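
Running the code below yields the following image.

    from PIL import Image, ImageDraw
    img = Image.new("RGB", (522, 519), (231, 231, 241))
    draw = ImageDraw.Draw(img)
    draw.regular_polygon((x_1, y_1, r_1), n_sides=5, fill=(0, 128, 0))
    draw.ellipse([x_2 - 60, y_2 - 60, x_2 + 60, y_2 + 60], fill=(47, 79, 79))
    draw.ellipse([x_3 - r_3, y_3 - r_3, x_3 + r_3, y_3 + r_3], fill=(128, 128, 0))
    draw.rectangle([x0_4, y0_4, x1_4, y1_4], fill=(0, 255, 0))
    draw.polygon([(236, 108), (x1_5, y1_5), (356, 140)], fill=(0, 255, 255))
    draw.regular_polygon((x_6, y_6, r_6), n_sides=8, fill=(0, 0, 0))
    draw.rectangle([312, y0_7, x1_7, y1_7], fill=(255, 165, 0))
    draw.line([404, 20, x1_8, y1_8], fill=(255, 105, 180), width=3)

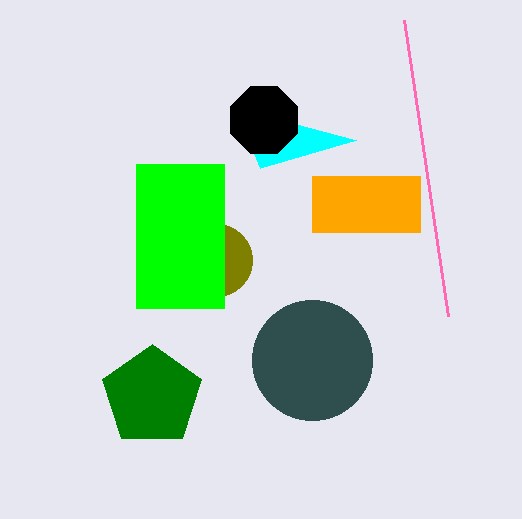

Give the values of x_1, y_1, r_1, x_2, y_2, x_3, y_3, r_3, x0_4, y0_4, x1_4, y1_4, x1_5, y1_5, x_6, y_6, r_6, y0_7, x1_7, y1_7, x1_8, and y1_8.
x_1 = 152; y_1 = 396; r_1 = 52; x_2 = 312; y_2 = 360; x_3 = 216; y_3 = 260; r_3 = 36; x0_4 = 136; y0_4 = 164; x1_4 = 224; y1_4 = 308; x1_5 = 260; y1_5 = 168; x_6 = 264; y_6 = 120; r_6 = 36; y0_7 = 176; x1_7 = 420; y1_7 = 232; x1_8 = 448; y1_8 = 316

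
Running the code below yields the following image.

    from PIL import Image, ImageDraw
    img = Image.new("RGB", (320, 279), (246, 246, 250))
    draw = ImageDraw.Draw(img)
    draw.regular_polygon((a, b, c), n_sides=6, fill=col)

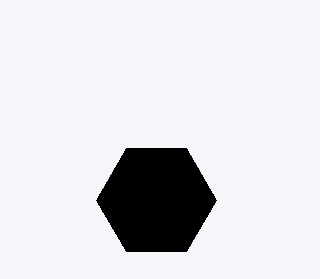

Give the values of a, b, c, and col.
a = 156
b = 200
c = 60
col = 'black'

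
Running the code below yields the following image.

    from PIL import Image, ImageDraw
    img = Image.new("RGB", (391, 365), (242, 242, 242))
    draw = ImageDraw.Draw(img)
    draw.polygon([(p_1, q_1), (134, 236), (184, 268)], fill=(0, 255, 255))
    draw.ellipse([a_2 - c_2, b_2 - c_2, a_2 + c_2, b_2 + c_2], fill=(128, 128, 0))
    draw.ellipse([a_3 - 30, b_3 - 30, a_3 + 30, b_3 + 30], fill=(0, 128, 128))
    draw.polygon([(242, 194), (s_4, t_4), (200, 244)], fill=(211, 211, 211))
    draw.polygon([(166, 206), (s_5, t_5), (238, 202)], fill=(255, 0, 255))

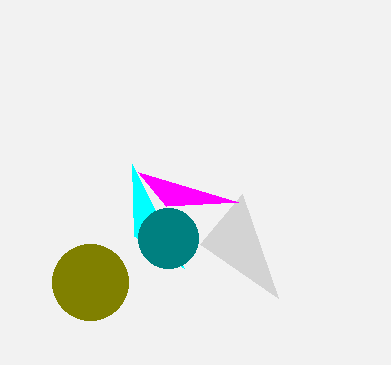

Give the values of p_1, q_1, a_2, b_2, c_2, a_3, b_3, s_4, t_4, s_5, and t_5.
p_1 = 132, q_1 = 164, a_2 = 90, b_2 = 282, c_2 = 38, a_3 = 168, b_3 = 238, s_4 = 278, t_4 = 298, s_5 = 138, t_5 = 172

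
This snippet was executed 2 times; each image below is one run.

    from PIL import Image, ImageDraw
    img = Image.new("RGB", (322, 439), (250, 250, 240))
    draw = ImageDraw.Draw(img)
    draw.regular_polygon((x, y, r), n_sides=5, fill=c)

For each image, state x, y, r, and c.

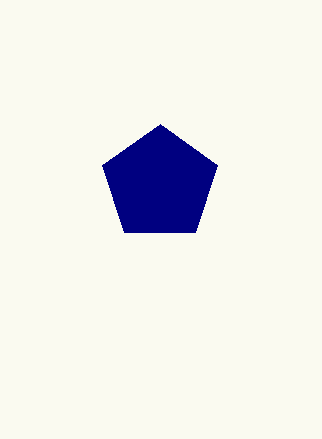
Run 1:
x = 160; y = 184; r = 60; c = 'navy'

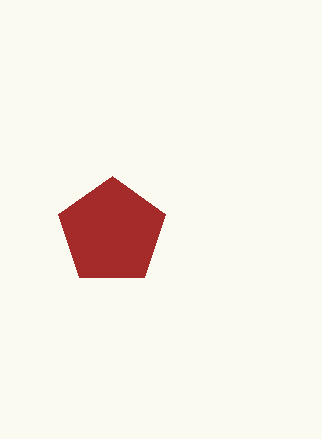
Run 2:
x = 112
y = 232
r = 56
c = 'brown'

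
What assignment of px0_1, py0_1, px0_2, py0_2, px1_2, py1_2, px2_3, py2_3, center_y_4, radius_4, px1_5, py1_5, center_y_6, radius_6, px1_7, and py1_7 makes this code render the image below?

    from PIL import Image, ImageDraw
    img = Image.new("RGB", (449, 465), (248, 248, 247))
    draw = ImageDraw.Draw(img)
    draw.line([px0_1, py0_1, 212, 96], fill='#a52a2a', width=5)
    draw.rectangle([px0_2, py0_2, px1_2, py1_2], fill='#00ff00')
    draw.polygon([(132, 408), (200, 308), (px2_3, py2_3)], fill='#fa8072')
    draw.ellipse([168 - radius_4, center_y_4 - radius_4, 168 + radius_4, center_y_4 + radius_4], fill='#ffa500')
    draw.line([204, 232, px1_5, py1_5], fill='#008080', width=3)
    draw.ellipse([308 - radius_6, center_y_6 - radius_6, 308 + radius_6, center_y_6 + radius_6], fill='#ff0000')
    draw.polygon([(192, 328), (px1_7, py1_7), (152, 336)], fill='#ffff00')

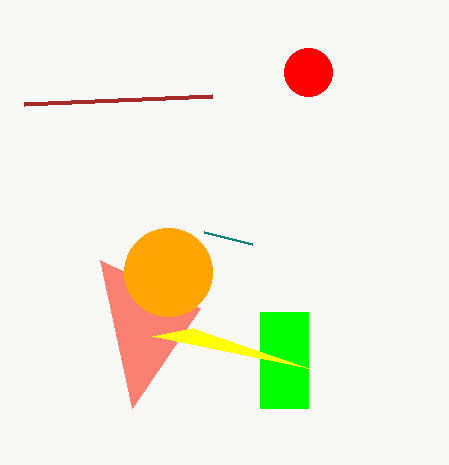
px0_1 = 24; py0_1 = 104; px0_2 = 260; py0_2 = 312; px1_2 = 308; py1_2 = 408; px2_3 = 100; py2_3 = 260; center_y_4 = 272; radius_4 = 44; px1_5 = 252; py1_5 = 244; center_y_6 = 72; radius_6 = 24; px1_7 = 308; py1_7 = 368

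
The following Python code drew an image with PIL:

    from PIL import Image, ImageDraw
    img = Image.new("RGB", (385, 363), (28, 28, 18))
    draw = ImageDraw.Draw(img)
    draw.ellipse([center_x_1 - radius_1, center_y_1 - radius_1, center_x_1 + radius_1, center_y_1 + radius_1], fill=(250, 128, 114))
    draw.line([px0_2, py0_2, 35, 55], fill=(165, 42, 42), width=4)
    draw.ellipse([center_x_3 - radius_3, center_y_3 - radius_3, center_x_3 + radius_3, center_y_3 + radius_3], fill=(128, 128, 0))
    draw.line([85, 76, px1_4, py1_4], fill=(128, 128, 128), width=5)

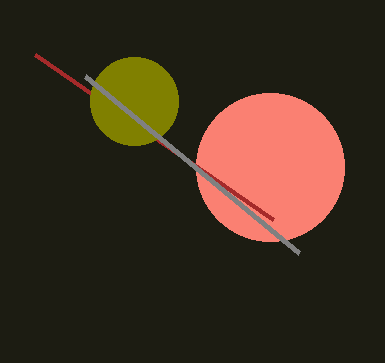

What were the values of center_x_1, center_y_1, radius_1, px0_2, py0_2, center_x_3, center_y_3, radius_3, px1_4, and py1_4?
center_x_1 = 270; center_y_1 = 167; radius_1 = 74; px0_2 = 273; py0_2 = 220; center_x_3 = 134; center_y_3 = 101; radius_3 = 44; px1_4 = 299; py1_4 = 253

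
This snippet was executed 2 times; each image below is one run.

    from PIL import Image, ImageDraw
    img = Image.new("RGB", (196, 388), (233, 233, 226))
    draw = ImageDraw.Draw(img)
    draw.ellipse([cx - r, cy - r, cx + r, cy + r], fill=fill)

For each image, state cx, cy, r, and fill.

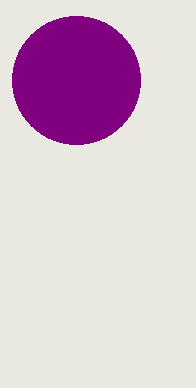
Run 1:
cx = 76
cy = 80
r = 64
fill = 'purple'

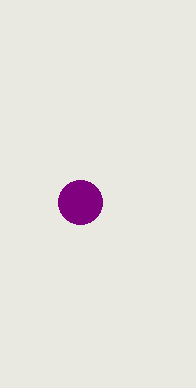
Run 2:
cx = 80; cy = 202; r = 22; fill = 'purple'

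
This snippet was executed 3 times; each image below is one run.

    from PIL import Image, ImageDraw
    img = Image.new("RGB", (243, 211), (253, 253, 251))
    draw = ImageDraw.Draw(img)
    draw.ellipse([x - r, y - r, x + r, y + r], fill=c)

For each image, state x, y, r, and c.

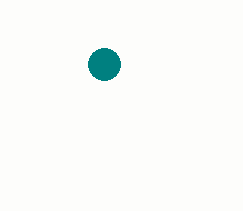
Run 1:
x = 104
y = 64
r = 16
c = 'teal'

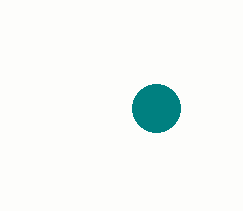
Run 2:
x = 156, y = 108, r = 24, c = 'teal'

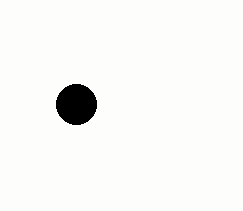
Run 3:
x = 76; y = 104; r = 20; c = 'black'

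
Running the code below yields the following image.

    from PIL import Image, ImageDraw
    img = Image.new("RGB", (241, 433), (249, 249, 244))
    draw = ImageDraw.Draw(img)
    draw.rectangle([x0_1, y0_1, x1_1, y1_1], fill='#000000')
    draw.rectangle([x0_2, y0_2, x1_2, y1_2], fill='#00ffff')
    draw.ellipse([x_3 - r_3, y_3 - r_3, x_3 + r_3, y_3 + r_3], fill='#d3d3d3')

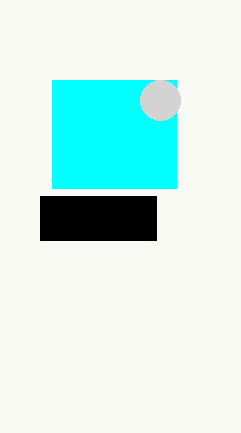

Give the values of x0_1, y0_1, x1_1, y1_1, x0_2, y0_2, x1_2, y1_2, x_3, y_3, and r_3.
x0_1 = 40
y0_1 = 196
x1_1 = 156
y1_1 = 240
x0_2 = 52
y0_2 = 80
x1_2 = 176
y1_2 = 188
x_3 = 160
y_3 = 100
r_3 = 20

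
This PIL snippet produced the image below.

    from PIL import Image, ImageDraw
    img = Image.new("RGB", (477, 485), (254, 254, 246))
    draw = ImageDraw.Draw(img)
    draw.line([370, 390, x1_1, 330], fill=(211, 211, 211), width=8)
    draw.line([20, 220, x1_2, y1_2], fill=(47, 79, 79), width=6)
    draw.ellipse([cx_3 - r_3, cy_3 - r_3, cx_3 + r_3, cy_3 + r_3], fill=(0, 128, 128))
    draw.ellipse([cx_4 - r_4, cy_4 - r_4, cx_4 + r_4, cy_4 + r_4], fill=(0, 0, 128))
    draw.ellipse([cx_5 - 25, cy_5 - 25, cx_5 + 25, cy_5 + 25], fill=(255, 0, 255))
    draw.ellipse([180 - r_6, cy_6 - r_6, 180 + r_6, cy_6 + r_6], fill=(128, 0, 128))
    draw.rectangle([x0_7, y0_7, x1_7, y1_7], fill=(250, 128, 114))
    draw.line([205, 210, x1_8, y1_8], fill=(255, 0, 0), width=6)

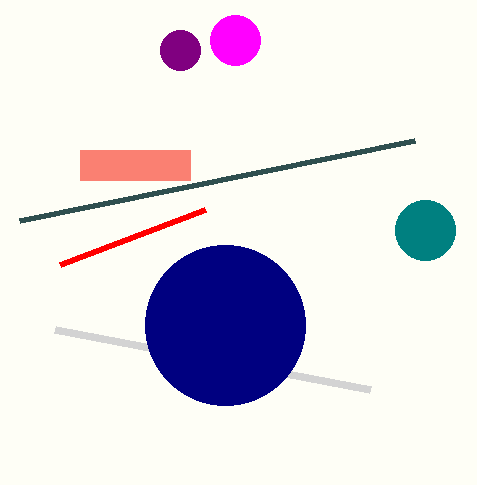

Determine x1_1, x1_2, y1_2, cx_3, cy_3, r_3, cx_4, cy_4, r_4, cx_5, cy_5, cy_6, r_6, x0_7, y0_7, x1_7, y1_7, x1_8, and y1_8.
x1_1 = 55, x1_2 = 415, y1_2 = 140, cx_3 = 425, cy_3 = 230, r_3 = 30, cx_4 = 225, cy_4 = 325, r_4 = 80, cx_5 = 235, cy_5 = 40, cy_6 = 50, r_6 = 20, x0_7 = 80, y0_7 = 150, x1_7 = 190, y1_7 = 180, x1_8 = 60, y1_8 = 265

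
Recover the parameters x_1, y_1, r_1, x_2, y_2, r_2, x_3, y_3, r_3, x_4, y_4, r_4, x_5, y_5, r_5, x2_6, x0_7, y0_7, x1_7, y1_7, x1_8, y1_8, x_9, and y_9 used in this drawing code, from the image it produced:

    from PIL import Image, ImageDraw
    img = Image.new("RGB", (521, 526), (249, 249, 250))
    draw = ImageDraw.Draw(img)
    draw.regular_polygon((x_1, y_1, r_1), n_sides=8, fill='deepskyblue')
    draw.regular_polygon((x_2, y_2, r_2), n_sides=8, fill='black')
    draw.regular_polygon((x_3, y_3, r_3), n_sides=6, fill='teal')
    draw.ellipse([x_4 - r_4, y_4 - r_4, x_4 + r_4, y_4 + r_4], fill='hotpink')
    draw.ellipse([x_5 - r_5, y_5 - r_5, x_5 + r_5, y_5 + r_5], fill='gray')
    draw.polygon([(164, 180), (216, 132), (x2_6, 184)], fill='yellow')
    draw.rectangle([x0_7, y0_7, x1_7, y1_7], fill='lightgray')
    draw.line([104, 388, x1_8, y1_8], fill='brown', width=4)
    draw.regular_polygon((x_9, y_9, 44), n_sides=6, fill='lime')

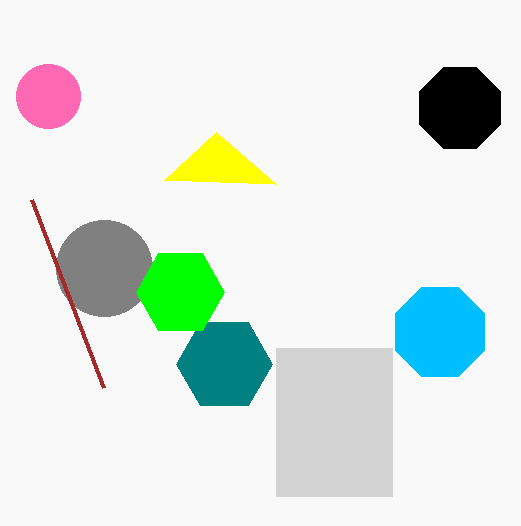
x_1 = 440, y_1 = 332, r_1 = 48, x_2 = 460, y_2 = 108, r_2 = 44, x_3 = 224, y_3 = 364, r_3 = 48, x_4 = 48, y_4 = 96, r_4 = 32, x_5 = 104, y_5 = 268, r_5 = 48, x2_6 = 276, x0_7 = 276, y0_7 = 348, x1_7 = 392, y1_7 = 496, x1_8 = 32, y1_8 = 200, x_9 = 180, y_9 = 292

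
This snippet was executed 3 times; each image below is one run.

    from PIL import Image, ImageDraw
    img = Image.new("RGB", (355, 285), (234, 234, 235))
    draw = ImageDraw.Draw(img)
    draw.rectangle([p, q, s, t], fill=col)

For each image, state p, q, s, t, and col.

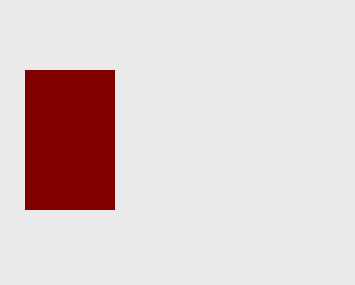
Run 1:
p = 25, q = 70, s = 114, t = 209, col = 'maroon'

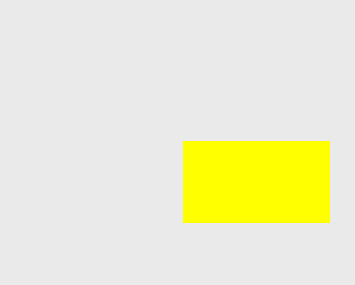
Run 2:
p = 183
q = 141
s = 329
t = 222
col = 'yellow'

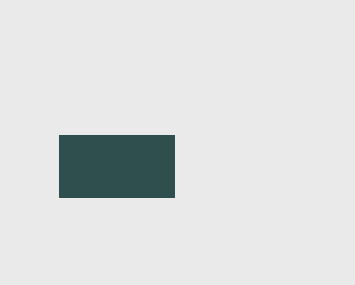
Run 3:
p = 59; q = 135; s = 174; t = 197; col = 'darkslategray'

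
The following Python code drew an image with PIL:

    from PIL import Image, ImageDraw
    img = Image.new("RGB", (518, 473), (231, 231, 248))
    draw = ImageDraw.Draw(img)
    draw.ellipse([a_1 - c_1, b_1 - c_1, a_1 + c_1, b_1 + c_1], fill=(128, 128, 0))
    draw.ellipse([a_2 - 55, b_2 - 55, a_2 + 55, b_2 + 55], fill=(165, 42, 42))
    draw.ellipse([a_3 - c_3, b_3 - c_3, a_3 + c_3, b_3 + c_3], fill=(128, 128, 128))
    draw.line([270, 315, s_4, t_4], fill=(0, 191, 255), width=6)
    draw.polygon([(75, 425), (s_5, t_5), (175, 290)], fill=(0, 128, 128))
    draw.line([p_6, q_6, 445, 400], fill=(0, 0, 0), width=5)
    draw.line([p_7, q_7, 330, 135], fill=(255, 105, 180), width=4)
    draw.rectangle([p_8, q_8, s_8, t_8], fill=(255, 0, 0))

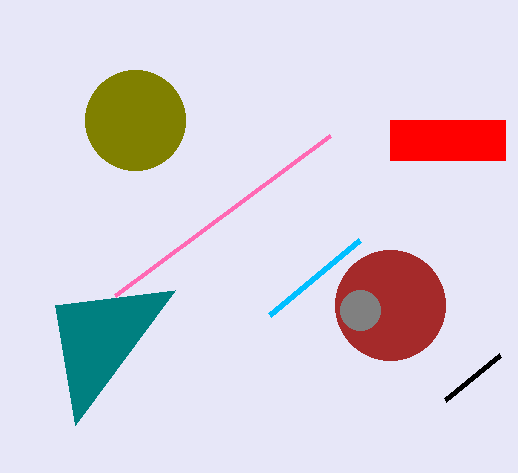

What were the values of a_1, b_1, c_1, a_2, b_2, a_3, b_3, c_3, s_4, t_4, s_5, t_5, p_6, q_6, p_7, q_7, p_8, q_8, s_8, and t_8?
a_1 = 135; b_1 = 120; c_1 = 50; a_2 = 390; b_2 = 305; a_3 = 360; b_3 = 310; c_3 = 20; s_4 = 360; t_4 = 240; s_5 = 55; t_5 = 305; p_6 = 500; q_6 = 355; p_7 = 115; q_7 = 295; p_8 = 390; q_8 = 120; s_8 = 505; t_8 = 160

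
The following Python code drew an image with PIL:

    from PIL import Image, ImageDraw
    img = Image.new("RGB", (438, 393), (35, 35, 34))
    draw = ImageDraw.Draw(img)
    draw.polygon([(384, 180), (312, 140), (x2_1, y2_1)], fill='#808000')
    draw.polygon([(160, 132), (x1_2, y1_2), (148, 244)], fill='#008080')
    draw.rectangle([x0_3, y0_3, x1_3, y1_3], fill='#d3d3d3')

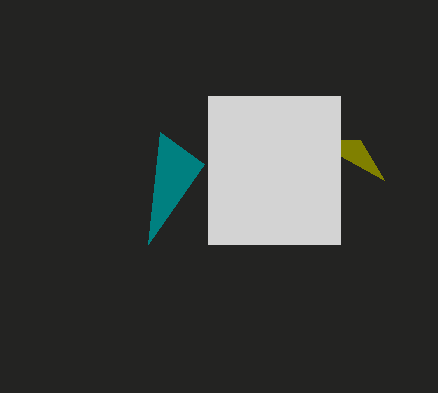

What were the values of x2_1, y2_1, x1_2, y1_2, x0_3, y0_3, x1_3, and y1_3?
x2_1 = 360
y2_1 = 140
x1_2 = 204
y1_2 = 164
x0_3 = 208
y0_3 = 96
x1_3 = 340
y1_3 = 244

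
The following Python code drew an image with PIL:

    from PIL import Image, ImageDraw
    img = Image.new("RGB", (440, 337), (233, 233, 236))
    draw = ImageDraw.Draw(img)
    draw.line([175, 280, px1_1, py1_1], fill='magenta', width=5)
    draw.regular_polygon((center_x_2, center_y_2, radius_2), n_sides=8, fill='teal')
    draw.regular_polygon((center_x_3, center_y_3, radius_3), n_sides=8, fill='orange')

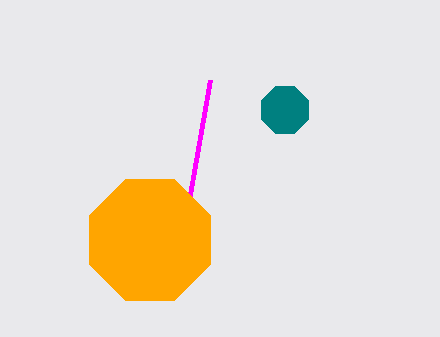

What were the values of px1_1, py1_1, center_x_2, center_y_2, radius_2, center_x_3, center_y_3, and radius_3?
px1_1 = 210
py1_1 = 80
center_x_2 = 285
center_y_2 = 110
radius_2 = 25
center_x_3 = 150
center_y_3 = 240
radius_3 = 65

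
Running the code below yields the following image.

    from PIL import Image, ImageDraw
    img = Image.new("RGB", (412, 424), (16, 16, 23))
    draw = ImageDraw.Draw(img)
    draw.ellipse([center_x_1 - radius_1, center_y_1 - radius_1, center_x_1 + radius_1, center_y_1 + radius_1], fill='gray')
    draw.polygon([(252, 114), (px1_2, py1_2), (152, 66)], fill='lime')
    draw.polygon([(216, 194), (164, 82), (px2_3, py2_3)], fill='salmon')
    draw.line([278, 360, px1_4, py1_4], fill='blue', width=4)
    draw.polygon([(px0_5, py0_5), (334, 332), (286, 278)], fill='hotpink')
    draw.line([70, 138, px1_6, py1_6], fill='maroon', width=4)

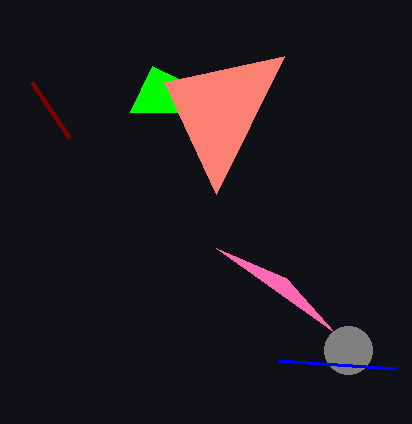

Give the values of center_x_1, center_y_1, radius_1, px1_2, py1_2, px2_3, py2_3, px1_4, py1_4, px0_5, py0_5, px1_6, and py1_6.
center_x_1 = 348; center_y_1 = 350; radius_1 = 24; px1_2 = 130; py1_2 = 112; px2_3 = 284; py2_3 = 56; px1_4 = 396; py1_4 = 368; px0_5 = 216; py0_5 = 248; px1_6 = 32; py1_6 = 82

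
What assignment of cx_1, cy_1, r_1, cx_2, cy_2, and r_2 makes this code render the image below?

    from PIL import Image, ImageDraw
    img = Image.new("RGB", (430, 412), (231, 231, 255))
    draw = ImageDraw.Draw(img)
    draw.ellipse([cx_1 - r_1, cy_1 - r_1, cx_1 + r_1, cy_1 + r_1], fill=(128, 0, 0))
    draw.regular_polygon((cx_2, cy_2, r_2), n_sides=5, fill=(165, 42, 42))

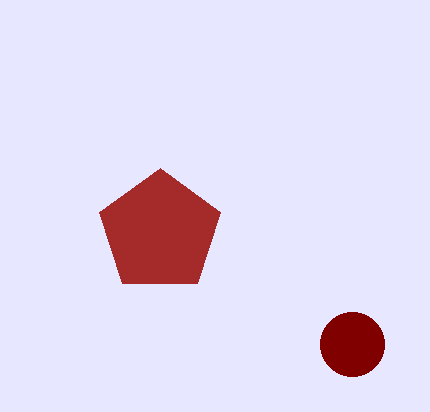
cx_1 = 352; cy_1 = 344; r_1 = 32; cx_2 = 160; cy_2 = 232; r_2 = 64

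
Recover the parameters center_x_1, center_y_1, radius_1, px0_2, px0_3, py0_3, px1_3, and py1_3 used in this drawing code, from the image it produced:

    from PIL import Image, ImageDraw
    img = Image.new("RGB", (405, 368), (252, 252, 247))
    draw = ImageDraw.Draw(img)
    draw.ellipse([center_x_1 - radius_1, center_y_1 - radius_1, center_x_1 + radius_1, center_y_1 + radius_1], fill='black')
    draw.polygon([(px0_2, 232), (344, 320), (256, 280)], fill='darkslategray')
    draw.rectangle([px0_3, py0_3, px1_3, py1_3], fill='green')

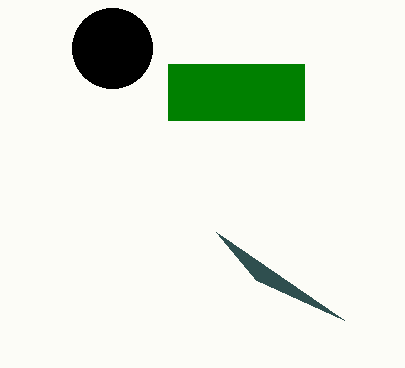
center_x_1 = 112, center_y_1 = 48, radius_1 = 40, px0_2 = 216, px0_3 = 168, py0_3 = 64, px1_3 = 304, py1_3 = 120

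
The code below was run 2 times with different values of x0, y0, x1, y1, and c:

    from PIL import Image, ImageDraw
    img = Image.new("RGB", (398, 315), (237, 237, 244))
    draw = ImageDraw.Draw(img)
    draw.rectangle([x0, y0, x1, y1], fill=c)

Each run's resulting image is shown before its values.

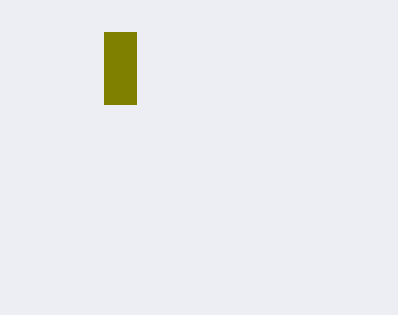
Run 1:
x0 = 104, y0 = 32, x1 = 136, y1 = 104, c = 'olive'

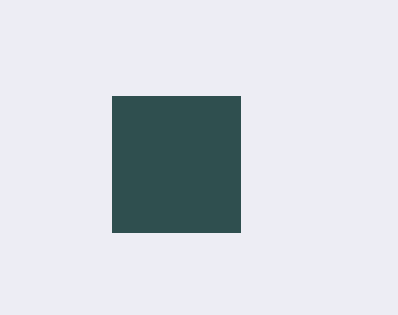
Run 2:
x0 = 112; y0 = 96; x1 = 240; y1 = 232; c = 'darkslategray'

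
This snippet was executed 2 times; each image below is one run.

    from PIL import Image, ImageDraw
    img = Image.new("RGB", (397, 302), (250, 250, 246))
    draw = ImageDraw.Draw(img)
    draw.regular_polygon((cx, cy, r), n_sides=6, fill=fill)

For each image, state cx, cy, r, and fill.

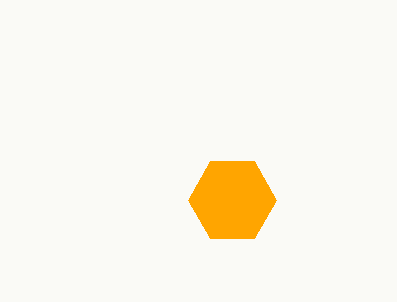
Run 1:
cx = 232; cy = 200; r = 44; fill = 'orange'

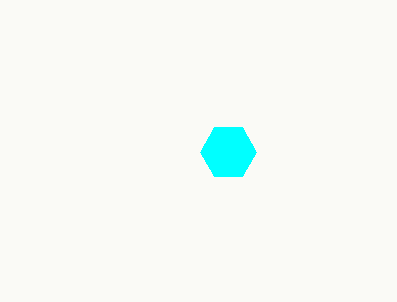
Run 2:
cx = 228, cy = 152, r = 28, fill = 'cyan'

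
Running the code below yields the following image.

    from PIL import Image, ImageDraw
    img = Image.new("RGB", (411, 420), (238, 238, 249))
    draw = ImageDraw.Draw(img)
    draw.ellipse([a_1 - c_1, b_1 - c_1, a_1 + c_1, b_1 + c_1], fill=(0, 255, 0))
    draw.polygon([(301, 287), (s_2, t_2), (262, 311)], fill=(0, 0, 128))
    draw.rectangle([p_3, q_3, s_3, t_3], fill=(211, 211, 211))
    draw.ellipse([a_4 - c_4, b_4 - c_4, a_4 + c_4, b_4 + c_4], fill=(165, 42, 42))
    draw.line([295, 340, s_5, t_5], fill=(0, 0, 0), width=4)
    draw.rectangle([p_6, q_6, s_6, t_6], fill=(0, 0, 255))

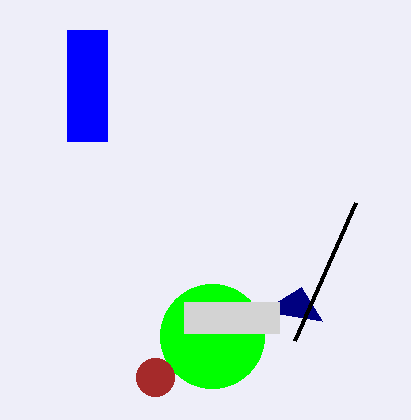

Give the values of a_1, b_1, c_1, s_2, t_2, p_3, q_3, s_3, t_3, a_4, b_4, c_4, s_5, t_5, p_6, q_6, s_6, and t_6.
a_1 = 212; b_1 = 336; c_1 = 52; s_2 = 322; t_2 = 321; p_3 = 184; q_3 = 302; s_3 = 279; t_3 = 333; a_4 = 155; b_4 = 377; c_4 = 19; s_5 = 356; t_5 = 202; p_6 = 67; q_6 = 30; s_6 = 107; t_6 = 141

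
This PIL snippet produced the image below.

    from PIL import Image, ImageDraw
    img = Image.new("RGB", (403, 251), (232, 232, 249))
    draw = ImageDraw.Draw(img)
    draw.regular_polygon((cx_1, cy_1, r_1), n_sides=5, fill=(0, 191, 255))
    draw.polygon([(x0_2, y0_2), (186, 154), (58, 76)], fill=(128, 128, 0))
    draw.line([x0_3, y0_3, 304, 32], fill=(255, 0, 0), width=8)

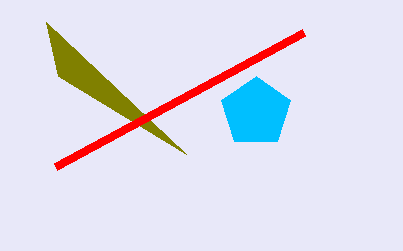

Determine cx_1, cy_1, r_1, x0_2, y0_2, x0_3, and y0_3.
cx_1 = 256
cy_1 = 112
r_1 = 36
x0_2 = 46
y0_2 = 22
x0_3 = 56
y0_3 = 166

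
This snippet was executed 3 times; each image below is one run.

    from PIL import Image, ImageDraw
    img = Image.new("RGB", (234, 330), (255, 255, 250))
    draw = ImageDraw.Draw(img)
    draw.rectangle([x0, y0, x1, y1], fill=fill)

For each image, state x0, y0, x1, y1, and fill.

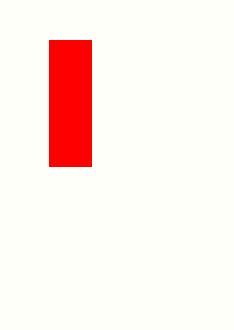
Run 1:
x0 = 49; y0 = 40; x1 = 91; y1 = 166; fill = 'red'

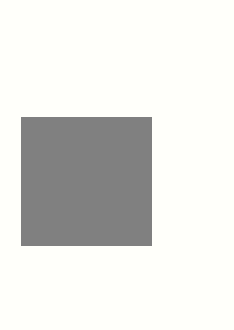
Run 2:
x0 = 21, y0 = 117, x1 = 151, y1 = 245, fill = 'gray'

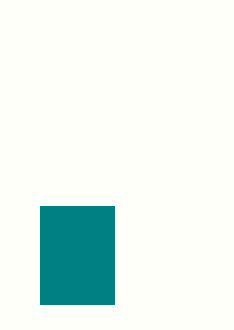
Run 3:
x0 = 40; y0 = 206; x1 = 114; y1 = 304; fill = 'teal'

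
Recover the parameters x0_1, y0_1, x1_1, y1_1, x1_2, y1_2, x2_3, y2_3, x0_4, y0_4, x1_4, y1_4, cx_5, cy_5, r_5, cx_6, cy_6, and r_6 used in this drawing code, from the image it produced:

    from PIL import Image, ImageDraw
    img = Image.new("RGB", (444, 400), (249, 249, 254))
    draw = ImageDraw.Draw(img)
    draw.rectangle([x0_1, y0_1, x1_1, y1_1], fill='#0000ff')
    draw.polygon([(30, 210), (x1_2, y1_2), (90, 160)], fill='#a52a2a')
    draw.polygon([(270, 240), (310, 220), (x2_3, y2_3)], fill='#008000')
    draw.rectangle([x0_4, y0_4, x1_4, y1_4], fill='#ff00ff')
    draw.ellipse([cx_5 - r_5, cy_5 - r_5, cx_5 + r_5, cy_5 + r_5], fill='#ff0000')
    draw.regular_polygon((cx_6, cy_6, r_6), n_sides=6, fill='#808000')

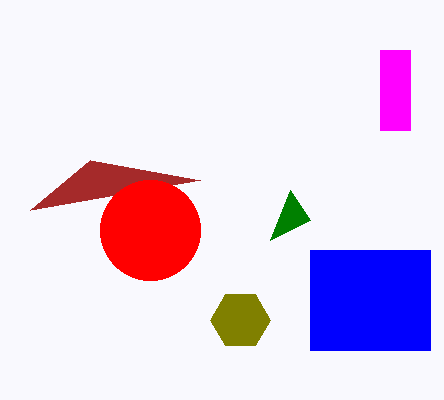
x0_1 = 310; y0_1 = 250; x1_1 = 430; y1_1 = 350; x1_2 = 200; y1_2 = 180; x2_3 = 290; y2_3 = 190; x0_4 = 380; y0_4 = 50; x1_4 = 410; y1_4 = 130; cx_5 = 150; cy_5 = 230; r_5 = 50; cx_6 = 240; cy_6 = 320; r_6 = 30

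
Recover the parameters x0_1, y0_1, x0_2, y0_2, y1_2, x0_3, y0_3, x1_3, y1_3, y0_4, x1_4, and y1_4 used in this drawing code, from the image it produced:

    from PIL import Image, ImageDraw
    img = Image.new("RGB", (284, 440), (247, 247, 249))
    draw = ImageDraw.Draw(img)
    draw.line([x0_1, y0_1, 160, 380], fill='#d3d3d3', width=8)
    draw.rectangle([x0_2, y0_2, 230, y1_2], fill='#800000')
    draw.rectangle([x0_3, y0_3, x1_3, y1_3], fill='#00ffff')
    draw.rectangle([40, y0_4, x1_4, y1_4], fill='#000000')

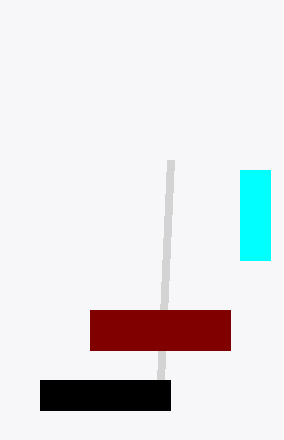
x0_1 = 170; y0_1 = 160; x0_2 = 90; y0_2 = 310; y1_2 = 350; x0_3 = 240; y0_3 = 170; x1_3 = 270; y1_3 = 260; y0_4 = 380; x1_4 = 170; y1_4 = 410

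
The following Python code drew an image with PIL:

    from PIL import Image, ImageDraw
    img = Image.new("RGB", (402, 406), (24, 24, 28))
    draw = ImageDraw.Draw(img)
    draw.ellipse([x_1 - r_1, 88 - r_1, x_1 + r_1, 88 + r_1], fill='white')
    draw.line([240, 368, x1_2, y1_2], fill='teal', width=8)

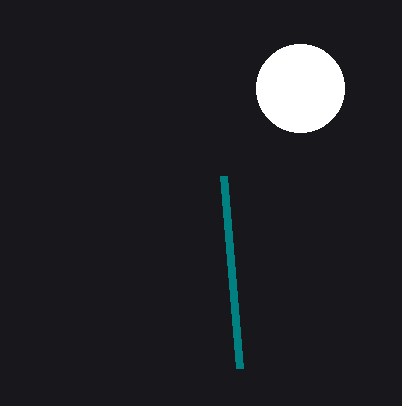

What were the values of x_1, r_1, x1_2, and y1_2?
x_1 = 300; r_1 = 44; x1_2 = 224; y1_2 = 176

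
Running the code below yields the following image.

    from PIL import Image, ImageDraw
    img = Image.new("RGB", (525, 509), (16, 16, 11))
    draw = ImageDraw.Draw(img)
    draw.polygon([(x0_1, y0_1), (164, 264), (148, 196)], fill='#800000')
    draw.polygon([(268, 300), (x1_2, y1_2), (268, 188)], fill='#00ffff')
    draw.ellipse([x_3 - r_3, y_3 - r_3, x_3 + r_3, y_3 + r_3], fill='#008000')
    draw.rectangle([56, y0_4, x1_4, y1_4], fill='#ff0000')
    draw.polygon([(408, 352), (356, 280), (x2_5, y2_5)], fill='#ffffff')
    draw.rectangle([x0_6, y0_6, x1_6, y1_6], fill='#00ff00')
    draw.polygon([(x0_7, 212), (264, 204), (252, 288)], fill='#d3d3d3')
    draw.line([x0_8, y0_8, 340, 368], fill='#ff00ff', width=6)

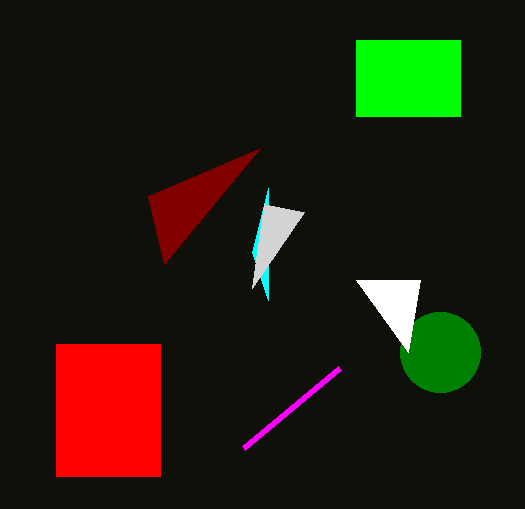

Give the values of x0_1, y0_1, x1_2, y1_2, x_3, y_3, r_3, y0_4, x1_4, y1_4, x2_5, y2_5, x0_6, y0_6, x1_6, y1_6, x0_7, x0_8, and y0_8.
x0_1 = 260; y0_1 = 148; x1_2 = 252; y1_2 = 252; x_3 = 440; y_3 = 352; r_3 = 40; y0_4 = 344; x1_4 = 160; y1_4 = 476; x2_5 = 420; y2_5 = 280; x0_6 = 356; y0_6 = 40; x1_6 = 460; y1_6 = 116; x0_7 = 304; x0_8 = 244; y0_8 = 448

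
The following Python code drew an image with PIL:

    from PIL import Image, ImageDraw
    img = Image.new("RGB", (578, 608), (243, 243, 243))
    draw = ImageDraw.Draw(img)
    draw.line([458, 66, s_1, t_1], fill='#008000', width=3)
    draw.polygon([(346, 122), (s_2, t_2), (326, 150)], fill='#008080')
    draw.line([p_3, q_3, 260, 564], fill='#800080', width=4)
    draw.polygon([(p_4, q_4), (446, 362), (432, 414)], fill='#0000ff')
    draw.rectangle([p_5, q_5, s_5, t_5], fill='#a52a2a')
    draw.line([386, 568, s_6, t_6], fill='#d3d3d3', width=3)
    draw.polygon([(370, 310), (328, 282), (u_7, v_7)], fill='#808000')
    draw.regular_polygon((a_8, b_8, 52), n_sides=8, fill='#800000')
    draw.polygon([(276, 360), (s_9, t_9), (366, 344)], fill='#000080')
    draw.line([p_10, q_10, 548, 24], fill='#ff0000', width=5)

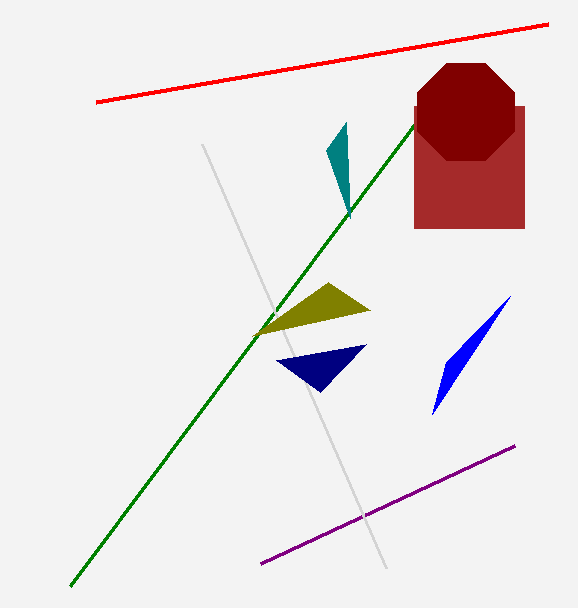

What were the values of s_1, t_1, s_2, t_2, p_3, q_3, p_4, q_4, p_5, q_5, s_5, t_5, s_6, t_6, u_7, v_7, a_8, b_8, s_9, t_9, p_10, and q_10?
s_1 = 70; t_1 = 586; s_2 = 350; t_2 = 218; p_3 = 514; q_3 = 446; p_4 = 510; q_4 = 296; p_5 = 414; q_5 = 106; s_5 = 524; t_5 = 228; s_6 = 202; t_6 = 144; u_7 = 252; v_7 = 336; a_8 = 466; b_8 = 112; s_9 = 320; t_9 = 392; p_10 = 96; q_10 = 102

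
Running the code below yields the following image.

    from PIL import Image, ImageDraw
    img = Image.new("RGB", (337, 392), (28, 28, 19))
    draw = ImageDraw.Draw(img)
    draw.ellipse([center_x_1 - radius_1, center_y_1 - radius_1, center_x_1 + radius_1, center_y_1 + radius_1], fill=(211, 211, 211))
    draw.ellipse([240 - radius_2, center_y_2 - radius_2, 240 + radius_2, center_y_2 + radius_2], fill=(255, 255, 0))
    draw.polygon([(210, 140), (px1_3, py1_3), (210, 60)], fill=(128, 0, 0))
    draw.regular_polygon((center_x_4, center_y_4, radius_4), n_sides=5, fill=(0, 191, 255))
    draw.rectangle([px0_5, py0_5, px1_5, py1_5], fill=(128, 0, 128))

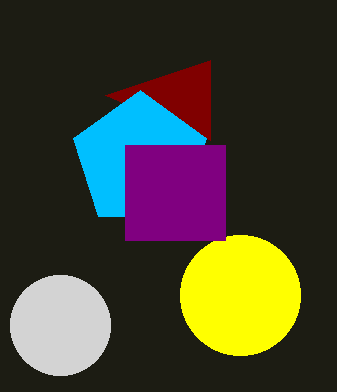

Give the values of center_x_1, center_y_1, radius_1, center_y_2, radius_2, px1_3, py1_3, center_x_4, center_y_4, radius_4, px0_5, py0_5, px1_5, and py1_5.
center_x_1 = 60, center_y_1 = 325, radius_1 = 50, center_y_2 = 295, radius_2 = 60, px1_3 = 105, py1_3 = 95, center_x_4 = 140, center_y_4 = 160, radius_4 = 70, px0_5 = 125, py0_5 = 145, px1_5 = 225, py1_5 = 240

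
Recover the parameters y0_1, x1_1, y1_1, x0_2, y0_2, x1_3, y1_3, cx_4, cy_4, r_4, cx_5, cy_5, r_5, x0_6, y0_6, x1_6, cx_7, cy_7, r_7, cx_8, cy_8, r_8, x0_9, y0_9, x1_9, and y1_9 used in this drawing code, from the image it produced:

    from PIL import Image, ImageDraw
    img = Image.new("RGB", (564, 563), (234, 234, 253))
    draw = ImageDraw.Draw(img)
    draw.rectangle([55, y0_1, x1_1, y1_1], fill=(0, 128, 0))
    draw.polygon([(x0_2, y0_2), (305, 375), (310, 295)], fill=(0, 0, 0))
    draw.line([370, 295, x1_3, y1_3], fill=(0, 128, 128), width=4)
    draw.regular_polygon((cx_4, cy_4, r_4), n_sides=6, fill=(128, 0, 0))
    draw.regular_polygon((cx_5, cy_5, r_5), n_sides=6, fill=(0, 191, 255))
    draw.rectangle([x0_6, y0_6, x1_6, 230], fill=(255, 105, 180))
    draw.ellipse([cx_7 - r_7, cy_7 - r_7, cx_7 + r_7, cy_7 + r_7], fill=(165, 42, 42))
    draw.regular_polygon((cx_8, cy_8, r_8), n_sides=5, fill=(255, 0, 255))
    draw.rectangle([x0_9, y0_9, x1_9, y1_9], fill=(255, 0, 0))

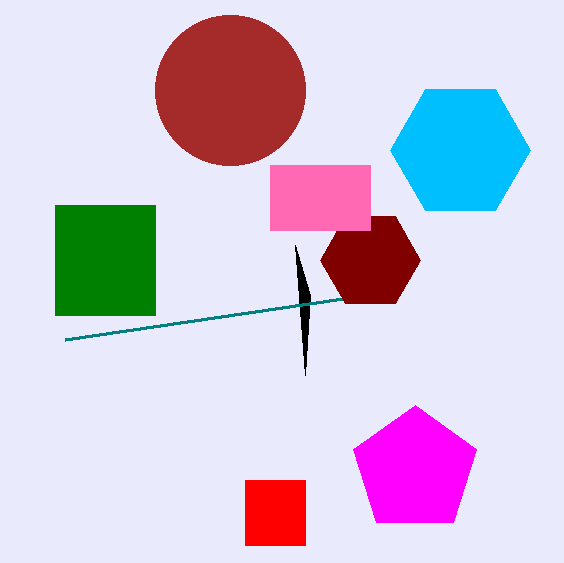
y0_1 = 205, x1_1 = 155, y1_1 = 315, x0_2 = 295, y0_2 = 245, x1_3 = 65, y1_3 = 340, cx_4 = 370, cy_4 = 260, r_4 = 50, cx_5 = 460, cy_5 = 150, r_5 = 70, x0_6 = 270, y0_6 = 165, x1_6 = 370, cx_7 = 230, cy_7 = 90, r_7 = 75, cx_8 = 415, cy_8 = 470, r_8 = 65, x0_9 = 245, y0_9 = 480, x1_9 = 305, y1_9 = 545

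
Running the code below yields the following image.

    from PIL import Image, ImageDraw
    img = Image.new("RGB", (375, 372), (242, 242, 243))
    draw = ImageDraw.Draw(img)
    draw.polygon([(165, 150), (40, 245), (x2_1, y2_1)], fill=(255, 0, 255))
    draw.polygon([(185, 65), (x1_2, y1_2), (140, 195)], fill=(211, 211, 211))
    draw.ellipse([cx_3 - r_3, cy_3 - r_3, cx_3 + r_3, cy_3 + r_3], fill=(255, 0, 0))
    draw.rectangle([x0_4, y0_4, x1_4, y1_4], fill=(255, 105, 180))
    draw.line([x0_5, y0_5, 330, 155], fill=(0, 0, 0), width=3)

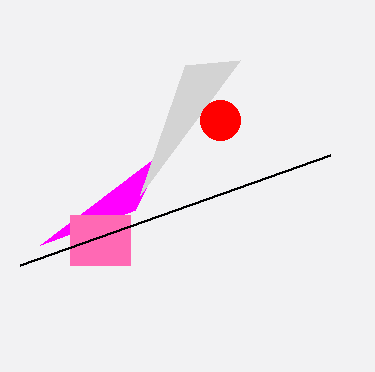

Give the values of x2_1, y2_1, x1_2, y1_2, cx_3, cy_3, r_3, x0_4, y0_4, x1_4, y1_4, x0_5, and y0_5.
x2_1 = 135, y2_1 = 210, x1_2 = 240, y1_2 = 60, cx_3 = 220, cy_3 = 120, r_3 = 20, x0_4 = 70, y0_4 = 215, x1_4 = 130, y1_4 = 265, x0_5 = 20, y0_5 = 265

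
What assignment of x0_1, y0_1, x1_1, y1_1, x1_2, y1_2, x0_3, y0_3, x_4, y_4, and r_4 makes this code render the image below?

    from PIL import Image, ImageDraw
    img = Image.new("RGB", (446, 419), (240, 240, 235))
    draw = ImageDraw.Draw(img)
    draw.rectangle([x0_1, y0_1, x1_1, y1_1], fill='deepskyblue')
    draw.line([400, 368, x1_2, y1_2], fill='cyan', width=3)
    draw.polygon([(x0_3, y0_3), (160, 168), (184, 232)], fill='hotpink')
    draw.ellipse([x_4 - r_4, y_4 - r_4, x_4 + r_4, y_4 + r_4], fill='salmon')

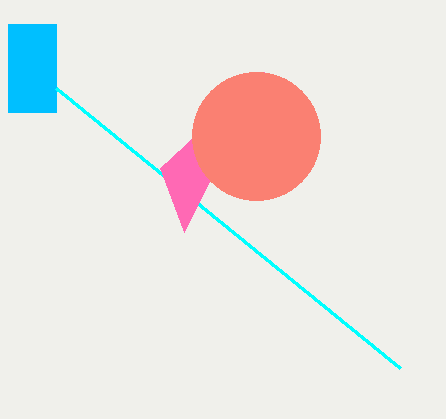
x0_1 = 8
y0_1 = 24
x1_1 = 56
y1_1 = 112
x1_2 = 56
y1_2 = 88
x0_3 = 264
y0_3 = 72
x_4 = 256
y_4 = 136
r_4 = 64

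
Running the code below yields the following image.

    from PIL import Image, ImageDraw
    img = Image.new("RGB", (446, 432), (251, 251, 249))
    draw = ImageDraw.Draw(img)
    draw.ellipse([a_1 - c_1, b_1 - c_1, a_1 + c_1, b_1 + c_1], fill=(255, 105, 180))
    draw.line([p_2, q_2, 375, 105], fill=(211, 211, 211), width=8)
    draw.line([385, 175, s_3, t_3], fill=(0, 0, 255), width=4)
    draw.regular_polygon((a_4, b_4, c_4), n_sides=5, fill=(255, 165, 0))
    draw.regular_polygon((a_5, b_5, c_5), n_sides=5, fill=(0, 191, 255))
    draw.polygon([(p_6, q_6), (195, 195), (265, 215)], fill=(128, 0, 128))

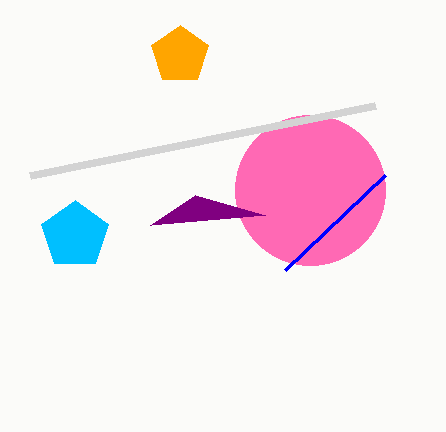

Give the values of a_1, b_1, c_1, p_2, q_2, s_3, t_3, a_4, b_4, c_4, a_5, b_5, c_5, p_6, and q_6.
a_1 = 310
b_1 = 190
c_1 = 75
p_2 = 30
q_2 = 175
s_3 = 285
t_3 = 270
a_4 = 180
b_4 = 55
c_4 = 30
a_5 = 75
b_5 = 235
c_5 = 35
p_6 = 150
q_6 = 225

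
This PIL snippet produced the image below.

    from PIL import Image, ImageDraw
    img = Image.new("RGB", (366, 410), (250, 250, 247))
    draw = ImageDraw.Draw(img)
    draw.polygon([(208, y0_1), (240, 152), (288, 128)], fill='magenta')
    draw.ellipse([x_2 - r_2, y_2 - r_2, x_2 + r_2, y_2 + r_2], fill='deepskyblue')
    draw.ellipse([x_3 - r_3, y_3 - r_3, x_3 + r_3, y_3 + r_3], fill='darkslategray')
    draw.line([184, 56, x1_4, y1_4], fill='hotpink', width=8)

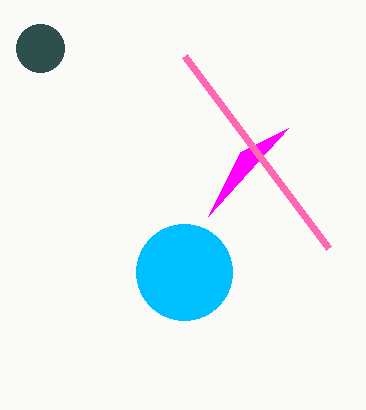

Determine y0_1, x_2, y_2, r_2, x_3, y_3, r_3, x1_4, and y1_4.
y0_1 = 216
x_2 = 184
y_2 = 272
r_2 = 48
x_3 = 40
y_3 = 48
r_3 = 24
x1_4 = 328
y1_4 = 248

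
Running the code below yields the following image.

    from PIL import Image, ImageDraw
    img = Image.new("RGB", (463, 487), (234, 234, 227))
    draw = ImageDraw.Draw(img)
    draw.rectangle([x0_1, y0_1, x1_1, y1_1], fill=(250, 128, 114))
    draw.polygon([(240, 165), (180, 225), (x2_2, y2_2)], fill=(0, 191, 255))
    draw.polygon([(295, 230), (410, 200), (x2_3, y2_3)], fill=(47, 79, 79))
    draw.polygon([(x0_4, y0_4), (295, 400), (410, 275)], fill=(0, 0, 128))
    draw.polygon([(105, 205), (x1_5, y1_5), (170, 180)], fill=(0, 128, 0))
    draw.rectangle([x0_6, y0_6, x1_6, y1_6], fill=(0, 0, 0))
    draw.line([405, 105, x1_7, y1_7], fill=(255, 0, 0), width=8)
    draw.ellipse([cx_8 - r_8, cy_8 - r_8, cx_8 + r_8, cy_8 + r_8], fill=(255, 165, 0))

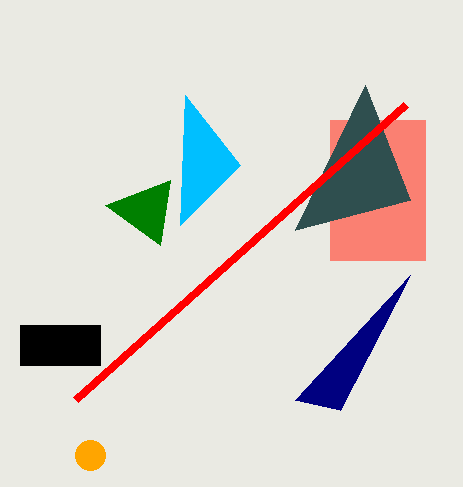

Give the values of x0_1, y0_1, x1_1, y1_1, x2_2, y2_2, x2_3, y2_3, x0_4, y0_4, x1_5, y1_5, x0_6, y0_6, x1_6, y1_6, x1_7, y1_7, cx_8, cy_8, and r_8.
x0_1 = 330; y0_1 = 120; x1_1 = 425; y1_1 = 260; x2_2 = 185; y2_2 = 95; x2_3 = 365; y2_3 = 85; x0_4 = 340; y0_4 = 410; x1_5 = 160; y1_5 = 245; x0_6 = 20; y0_6 = 325; x1_6 = 100; y1_6 = 365; x1_7 = 75; y1_7 = 400; cx_8 = 90; cy_8 = 455; r_8 = 15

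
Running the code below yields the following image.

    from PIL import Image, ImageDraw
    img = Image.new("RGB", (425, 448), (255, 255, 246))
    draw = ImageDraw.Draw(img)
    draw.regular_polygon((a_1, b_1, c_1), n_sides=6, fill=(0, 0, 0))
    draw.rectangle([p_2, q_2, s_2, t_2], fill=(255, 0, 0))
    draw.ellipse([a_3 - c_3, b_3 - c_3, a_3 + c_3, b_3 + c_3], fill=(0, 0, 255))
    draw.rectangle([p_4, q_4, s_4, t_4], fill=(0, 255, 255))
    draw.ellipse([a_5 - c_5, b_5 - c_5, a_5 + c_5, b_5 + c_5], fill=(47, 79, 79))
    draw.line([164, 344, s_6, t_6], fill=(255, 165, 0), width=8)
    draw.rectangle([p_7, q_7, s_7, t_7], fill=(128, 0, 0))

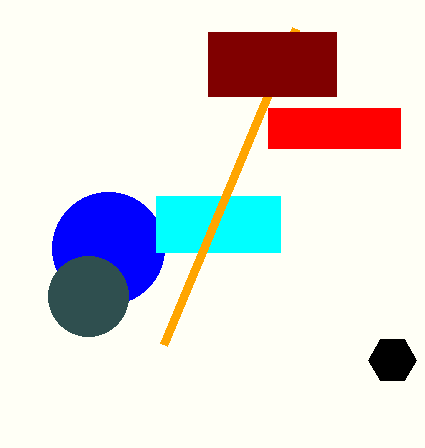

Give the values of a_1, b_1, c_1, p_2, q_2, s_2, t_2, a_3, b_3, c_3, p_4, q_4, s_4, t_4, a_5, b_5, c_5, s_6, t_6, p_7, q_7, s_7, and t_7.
a_1 = 392, b_1 = 360, c_1 = 24, p_2 = 268, q_2 = 108, s_2 = 400, t_2 = 148, a_3 = 108, b_3 = 248, c_3 = 56, p_4 = 156, q_4 = 196, s_4 = 280, t_4 = 252, a_5 = 88, b_5 = 296, c_5 = 40, s_6 = 296, t_6 = 28, p_7 = 208, q_7 = 32, s_7 = 336, t_7 = 96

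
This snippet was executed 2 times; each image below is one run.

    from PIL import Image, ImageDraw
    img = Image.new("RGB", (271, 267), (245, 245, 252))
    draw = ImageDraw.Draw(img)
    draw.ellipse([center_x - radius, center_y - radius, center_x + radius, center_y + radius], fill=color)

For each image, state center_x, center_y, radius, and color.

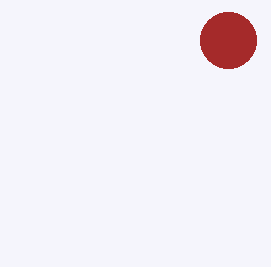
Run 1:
center_x = 228, center_y = 40, radius = 28, color = 'brown'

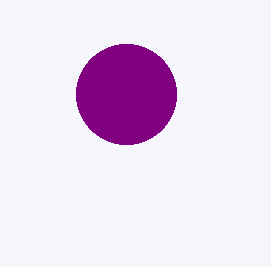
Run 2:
center_x = 126; center_y = 94; radius = 50; color = 'purple'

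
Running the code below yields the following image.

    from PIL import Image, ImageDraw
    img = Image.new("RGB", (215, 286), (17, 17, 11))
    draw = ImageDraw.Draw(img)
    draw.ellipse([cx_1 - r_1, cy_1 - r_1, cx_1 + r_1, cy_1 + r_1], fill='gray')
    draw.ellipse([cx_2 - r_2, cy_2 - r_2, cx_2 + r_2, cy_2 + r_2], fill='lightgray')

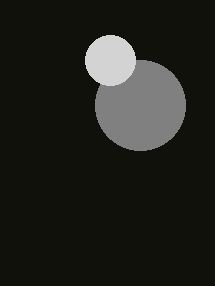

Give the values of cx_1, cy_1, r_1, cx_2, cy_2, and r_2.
cx_1 = 140; cy_1 = 105; r_1 = 45; cx_2 = 110; cy_2 = 60; r_2 = 25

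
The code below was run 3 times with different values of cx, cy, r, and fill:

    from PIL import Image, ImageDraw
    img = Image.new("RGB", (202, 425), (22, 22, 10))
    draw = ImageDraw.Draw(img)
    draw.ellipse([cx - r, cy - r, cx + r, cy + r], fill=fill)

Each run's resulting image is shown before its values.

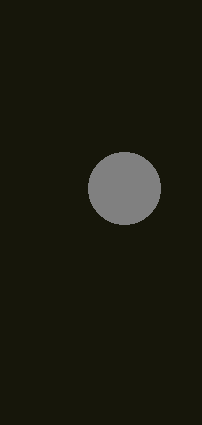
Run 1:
cx = 124, cy = 188, r = 36, fill = 'gray'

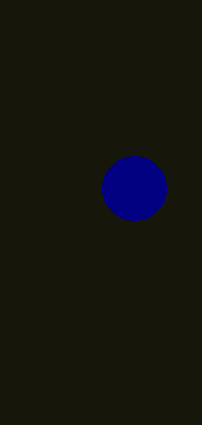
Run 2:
cx = 134, cy = 188, r = 32, fill = 'navy'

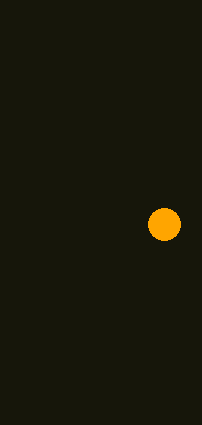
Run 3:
cx = 164; cy = 224; r = 16; fill = 'orange'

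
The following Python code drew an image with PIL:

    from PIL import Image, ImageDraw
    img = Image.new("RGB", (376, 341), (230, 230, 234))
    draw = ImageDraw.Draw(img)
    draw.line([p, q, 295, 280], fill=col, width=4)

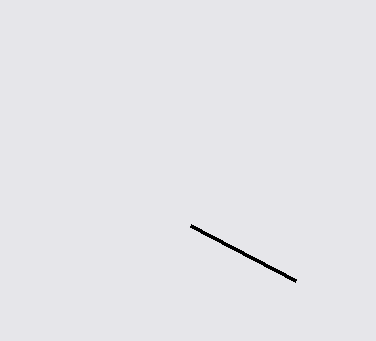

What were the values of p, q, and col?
p = 190, q = 225, col = 'black'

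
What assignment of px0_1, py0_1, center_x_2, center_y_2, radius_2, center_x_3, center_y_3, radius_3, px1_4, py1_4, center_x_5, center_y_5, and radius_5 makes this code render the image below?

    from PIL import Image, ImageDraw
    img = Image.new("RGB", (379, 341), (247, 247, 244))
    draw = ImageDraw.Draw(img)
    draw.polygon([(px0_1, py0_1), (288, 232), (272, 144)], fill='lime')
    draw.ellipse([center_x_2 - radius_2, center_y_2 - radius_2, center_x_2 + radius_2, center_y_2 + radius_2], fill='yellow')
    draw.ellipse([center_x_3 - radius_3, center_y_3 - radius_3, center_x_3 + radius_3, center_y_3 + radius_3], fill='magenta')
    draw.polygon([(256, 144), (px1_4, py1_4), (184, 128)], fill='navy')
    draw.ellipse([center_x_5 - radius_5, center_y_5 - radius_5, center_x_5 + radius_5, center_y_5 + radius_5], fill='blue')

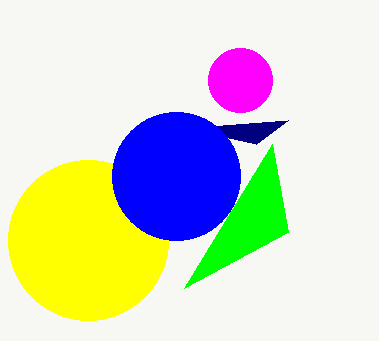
px0_1 = 184, py0_1 = 288, center_x_2 = 88, center_y_2 = 240, radius_2 = 80, center_x_3 = 240, center_y_3 = 80, radius_3 = 32, px1_4 = 288, py1_4 = 120, center_x_5 = 176, center_y_5 = 176, radius_5 = 64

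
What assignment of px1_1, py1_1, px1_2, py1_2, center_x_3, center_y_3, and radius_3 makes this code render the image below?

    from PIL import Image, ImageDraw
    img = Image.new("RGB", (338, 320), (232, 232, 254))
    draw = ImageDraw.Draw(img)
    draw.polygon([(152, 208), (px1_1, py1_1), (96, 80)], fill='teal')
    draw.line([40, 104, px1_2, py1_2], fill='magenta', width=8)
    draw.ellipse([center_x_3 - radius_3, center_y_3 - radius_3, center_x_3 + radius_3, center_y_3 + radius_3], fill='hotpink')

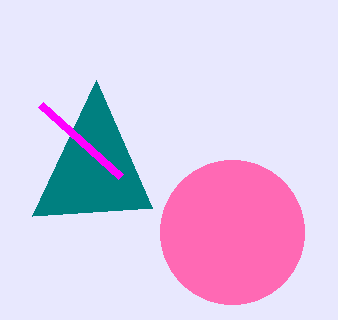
px1_1 = 32
py1_1 = 216
px1_2 = 120
py1_2 = 176
center_x_3 = 232
center_y_3 = 232
radius_3 = 72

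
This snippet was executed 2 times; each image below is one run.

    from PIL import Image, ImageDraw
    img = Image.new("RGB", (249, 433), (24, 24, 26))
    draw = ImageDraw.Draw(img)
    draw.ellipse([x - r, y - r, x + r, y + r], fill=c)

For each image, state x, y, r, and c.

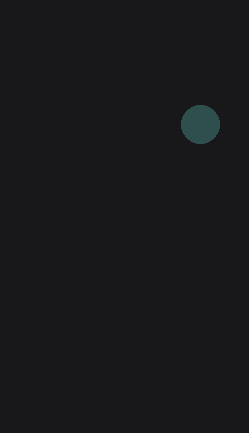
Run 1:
x = 200, y = 124, r = 19, c = 'darkslategray'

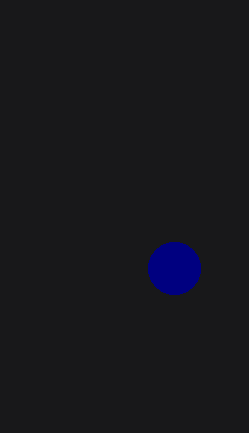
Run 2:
x = 174; y = 268; r = 26; c = 'navy'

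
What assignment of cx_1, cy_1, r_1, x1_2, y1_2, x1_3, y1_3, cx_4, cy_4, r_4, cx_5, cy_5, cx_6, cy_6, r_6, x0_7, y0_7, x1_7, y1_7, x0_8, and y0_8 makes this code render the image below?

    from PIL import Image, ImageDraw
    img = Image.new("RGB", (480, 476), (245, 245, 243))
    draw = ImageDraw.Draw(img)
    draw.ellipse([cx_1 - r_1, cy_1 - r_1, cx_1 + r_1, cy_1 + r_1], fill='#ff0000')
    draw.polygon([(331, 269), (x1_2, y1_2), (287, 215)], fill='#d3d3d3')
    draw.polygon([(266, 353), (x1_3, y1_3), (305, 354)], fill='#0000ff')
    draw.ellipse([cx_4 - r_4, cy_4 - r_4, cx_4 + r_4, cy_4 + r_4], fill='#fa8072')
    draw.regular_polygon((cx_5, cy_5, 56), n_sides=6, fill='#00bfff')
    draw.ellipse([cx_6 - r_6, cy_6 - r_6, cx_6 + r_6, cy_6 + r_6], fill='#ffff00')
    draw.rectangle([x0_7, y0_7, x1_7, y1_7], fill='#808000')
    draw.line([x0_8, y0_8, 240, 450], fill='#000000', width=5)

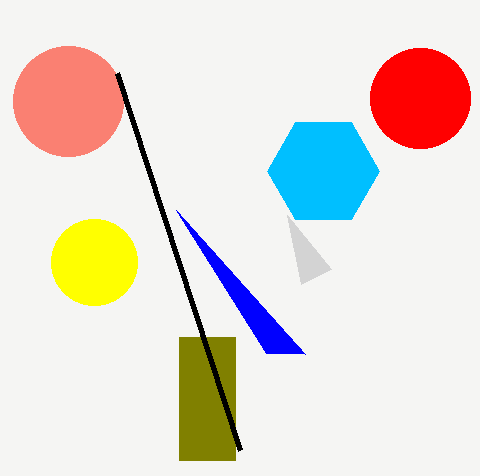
cx_1 = 420
cy_1 = 98
r_1 = 50
x1_2 = 301
y1_2 = 284
x1_3 = 176
y1_3 = 210
cx_4 = 68
cy_4 = 101
r_4 = 55
cx_5 = 323
cy_5 = 171
cx_6 = 94
cy_6 = 262
r_6 = 43
x0_7 = 179
y0_7 = 337
x1_7 = 235
y1_7 = 460
x0_8 = 117
y0_8 = 73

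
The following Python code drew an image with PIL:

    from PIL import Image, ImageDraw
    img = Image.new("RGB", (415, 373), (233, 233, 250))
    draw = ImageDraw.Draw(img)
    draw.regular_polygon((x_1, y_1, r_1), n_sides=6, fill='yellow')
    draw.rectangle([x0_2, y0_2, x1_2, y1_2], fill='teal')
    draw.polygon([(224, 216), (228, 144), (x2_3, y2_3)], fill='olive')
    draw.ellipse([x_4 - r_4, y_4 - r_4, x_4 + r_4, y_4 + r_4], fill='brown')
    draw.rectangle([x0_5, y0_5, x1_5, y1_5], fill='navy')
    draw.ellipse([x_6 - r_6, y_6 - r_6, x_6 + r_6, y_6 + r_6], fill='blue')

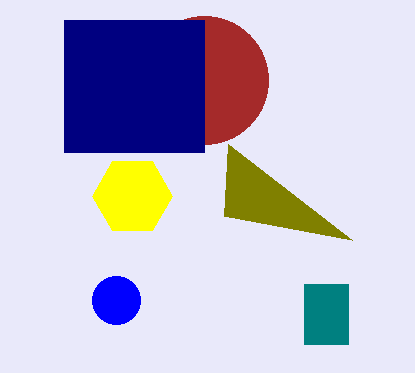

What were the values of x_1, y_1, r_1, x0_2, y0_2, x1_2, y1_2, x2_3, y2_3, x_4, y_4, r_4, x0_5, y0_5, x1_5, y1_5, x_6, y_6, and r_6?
x_1 = 132; y_1 = 196; r_1 = 40; x0_2 = 304; y0_2 = 284; x1_2 = 348; y1_2 = 344; x2_3 = 352; y2_3 = 240; x_4 = 204; y_4 = 80; r_4 = 64; x0_5 = 64; y0_5 = 20; x1_5 = 204; y1_5 = 152; x_6 = 116; y_6 = 300; r_6 = 24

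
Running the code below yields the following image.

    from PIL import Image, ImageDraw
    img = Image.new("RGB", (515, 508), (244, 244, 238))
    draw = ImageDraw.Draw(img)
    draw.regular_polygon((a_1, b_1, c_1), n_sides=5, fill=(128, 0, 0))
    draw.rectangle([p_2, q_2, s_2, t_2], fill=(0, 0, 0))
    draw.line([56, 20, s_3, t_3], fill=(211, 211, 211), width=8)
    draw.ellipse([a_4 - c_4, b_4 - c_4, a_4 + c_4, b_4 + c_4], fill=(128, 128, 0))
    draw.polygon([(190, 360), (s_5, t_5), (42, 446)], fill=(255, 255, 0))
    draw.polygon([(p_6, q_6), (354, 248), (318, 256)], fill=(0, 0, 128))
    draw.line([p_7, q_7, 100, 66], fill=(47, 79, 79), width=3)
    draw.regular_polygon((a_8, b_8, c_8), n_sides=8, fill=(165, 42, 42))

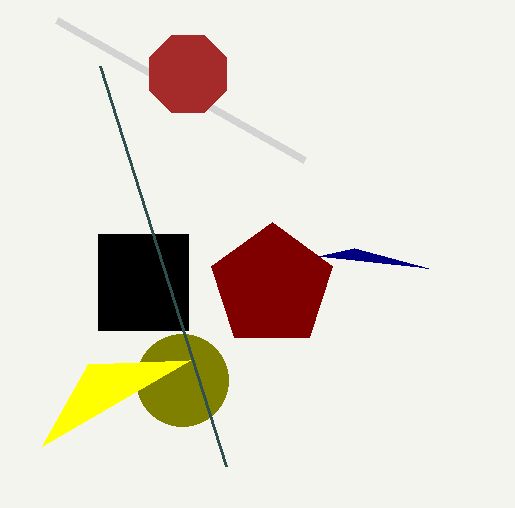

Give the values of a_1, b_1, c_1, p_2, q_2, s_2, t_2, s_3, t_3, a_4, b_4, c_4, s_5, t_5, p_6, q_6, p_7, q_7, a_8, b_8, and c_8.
a_1 = 272
b_1 = 286
c_1 = 64
p_2 = 98
q_2 = 234
s_2 = 188
t_2 = 330
s_3 = 304
t_3 = 160
a_4 = 182
b_4 = 380
c_4 = 46
s_5 = 88
t_5 = 364
p_6 = 428
q_6 = 268
p_7 = 226
q_7 = 466
a_8 = 188
b_8 = 74
c_8 = 42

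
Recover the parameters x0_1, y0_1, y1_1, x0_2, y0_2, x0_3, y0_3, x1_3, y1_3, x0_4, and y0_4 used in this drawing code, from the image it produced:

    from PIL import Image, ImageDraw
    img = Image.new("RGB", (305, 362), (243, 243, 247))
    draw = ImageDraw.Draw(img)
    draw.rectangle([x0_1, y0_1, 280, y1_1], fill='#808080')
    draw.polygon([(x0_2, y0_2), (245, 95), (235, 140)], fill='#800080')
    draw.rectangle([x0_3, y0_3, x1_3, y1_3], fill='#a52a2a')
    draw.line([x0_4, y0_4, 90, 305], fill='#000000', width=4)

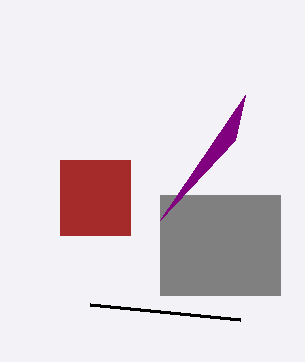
x0_1 = 160, y0_1 = 195, y1_1 = 295, x0_2 = 160, y0_2 = 220, x0_3 = 60, y0_3 = 160, x1_3 = 130, y1_3 = 235, x0_4 = 240, y0_4 = 320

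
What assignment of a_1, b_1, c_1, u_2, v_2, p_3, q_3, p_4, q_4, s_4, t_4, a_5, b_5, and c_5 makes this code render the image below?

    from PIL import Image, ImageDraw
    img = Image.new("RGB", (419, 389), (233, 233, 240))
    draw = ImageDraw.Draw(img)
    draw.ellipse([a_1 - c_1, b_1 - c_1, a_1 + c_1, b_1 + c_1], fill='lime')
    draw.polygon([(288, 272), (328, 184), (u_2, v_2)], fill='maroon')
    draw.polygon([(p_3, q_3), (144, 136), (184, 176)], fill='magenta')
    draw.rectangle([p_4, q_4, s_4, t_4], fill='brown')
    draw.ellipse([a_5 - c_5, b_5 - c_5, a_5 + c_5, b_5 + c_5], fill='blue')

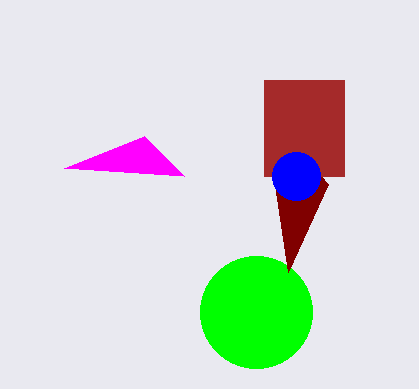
a_1 = 256
b_1 = 312
c_1 = 56
u_2 = 264
v_2 = 112
p_3 = 64
q_3 = 168
p_4 = 264
q_4 = 80
s_4 = 344
t_4 = 176
a_5 = 296
b_5 = 176
c_5 = 24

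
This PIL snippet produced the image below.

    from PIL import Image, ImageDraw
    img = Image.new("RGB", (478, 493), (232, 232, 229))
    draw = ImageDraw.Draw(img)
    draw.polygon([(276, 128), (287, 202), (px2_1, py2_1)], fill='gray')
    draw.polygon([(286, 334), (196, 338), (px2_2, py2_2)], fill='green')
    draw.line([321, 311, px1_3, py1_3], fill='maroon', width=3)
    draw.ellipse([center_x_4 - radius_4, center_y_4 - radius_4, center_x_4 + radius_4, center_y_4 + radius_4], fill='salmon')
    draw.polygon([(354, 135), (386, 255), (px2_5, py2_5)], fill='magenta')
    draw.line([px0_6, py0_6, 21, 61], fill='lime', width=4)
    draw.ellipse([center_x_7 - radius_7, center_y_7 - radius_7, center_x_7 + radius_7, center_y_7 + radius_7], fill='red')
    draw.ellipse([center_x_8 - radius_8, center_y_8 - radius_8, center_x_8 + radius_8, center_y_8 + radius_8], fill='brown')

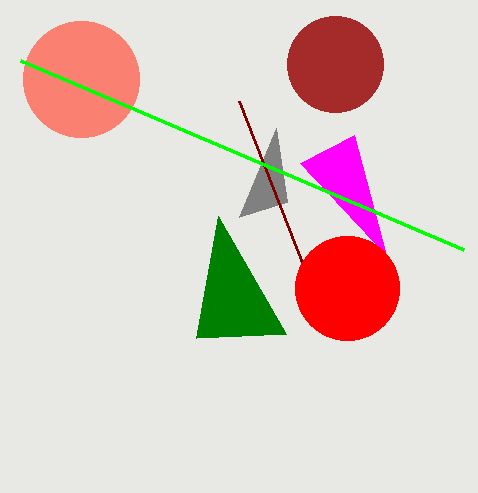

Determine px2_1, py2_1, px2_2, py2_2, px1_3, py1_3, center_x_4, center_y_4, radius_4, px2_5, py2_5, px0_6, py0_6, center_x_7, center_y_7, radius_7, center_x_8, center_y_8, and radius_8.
px2_1 = 239; py2_1 = 217; px2_2 = 218; py2_2 = 216; px1_3 = 239; py1_3 = 101; center_x_4 = 81; center_y_4 = 79; radius_4 = 58; px2_5 = 300; py2_5 = 163; px0_6 = 464; py0_6 = 250; center_x_7 = 347; center_y_7 = 288; radius_7 = 52; center_x_8 = 335; center_y_8 = 64; radius_8 = 48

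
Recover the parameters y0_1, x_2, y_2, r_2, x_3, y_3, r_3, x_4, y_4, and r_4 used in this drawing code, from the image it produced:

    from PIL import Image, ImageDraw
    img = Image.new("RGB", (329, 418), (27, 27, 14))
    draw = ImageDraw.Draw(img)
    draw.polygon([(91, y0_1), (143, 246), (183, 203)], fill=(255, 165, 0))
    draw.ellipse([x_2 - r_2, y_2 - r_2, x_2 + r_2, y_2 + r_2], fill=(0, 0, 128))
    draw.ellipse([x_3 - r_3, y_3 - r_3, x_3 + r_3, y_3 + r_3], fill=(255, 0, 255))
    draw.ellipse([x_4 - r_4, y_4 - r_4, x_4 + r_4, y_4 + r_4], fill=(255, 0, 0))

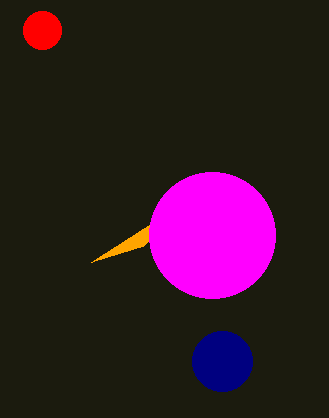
y0_1 = 262, x_2 = 222, y_2 = 361, r_2 = 30, x_3 = 212, y_3 = 235, r_3 = 63, x_4 = 42, y_4 = 30, r_4 = 19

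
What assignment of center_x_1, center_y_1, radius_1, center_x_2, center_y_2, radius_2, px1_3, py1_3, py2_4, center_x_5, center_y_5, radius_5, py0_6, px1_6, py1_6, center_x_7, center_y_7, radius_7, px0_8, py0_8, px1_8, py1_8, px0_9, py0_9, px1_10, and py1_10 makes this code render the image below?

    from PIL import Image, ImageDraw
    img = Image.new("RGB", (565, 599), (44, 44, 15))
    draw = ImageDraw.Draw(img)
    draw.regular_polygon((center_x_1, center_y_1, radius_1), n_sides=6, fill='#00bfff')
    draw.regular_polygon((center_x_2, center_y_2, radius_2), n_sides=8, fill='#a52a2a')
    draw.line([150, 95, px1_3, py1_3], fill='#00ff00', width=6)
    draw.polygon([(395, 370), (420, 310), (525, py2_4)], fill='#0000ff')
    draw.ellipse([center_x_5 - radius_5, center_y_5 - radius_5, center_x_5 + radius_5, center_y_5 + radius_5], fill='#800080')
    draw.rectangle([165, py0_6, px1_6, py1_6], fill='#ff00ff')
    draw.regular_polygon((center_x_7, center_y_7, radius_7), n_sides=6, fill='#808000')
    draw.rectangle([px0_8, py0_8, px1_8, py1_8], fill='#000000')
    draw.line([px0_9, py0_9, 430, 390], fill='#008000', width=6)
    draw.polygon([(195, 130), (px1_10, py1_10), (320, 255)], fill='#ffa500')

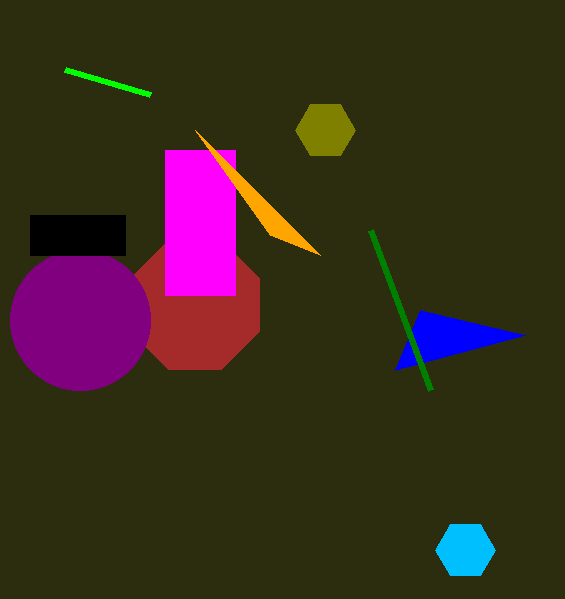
center_x_1 = 465, center_y_1 = 550, radius_1 = 30, center_x_2 = 195, center_y_2 = 305, radius_2 = 70, px1_3 = 65, py1_3 = 70, py2_4 = 335, center_x_5 = 80, center_y_5 = 320, radius_5 = 70, py0_6 = 150, px1_6 = 235, py1_6 = 295, center_x_7 = 325, center_y_7 = 130, radius_7 = 30, px0_8 = 30, py0_8 = 215, px1_8 = 125, py1_8 = 255, px0_9 = 370, py0_9 = 230, px1_10 = 270, py1_10 = 235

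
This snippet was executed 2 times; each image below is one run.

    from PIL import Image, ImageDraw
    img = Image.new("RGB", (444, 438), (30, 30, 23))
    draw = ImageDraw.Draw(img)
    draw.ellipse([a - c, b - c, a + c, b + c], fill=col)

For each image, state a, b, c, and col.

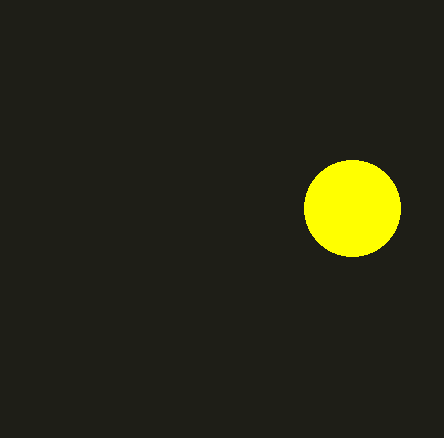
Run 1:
a = 352; b = 208; c = 48; col = 'yellow'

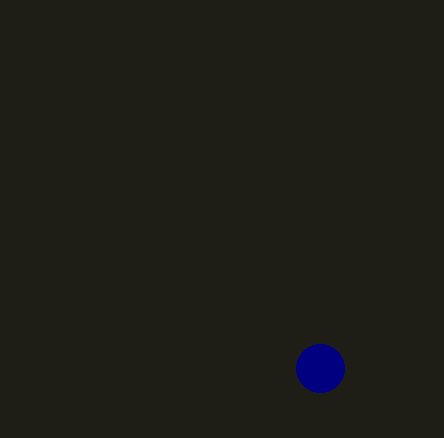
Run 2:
a = 320, b = 368, c = 24, col = 'navy'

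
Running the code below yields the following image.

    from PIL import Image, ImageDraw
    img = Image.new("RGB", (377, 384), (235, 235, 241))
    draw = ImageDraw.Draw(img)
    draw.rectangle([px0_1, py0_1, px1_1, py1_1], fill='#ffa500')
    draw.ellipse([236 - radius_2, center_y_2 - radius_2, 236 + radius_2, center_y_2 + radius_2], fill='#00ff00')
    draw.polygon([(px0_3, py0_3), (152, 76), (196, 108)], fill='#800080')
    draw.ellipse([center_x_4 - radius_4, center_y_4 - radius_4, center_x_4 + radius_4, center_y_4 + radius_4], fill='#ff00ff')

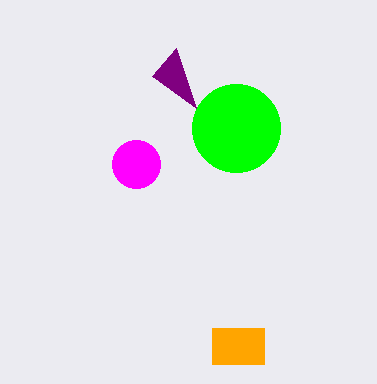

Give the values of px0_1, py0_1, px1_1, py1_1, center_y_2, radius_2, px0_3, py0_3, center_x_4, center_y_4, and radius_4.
px0_1 = 212, py0_1 = 328, px1_1 = 264, py1_1 = 364, center_y_2 = 128, radius_2 = 44, px0_3 = 176, py0_3 = 48, center_x_4 = 136, center_y_4 = 164, radius_4 = 24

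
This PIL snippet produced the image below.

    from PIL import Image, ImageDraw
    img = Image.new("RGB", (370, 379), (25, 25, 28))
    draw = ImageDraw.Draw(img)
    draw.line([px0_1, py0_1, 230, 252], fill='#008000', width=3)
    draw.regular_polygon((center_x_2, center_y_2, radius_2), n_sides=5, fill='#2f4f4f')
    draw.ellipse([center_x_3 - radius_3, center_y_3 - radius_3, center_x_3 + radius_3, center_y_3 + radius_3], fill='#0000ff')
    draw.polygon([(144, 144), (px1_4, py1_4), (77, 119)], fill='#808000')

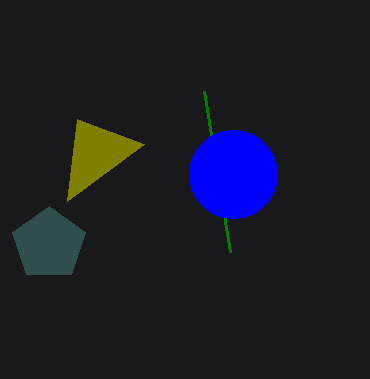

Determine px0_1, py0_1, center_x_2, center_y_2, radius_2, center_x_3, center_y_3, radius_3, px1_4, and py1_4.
px0_1 = 204
py0_1 = 91
center_x_2 = 49
center_y_2 = 244
radius_2 = 38
center_x_3 = 233
center_y_3 = 174
radius_3 = 44
px1_4 = 67
py1_4 = 201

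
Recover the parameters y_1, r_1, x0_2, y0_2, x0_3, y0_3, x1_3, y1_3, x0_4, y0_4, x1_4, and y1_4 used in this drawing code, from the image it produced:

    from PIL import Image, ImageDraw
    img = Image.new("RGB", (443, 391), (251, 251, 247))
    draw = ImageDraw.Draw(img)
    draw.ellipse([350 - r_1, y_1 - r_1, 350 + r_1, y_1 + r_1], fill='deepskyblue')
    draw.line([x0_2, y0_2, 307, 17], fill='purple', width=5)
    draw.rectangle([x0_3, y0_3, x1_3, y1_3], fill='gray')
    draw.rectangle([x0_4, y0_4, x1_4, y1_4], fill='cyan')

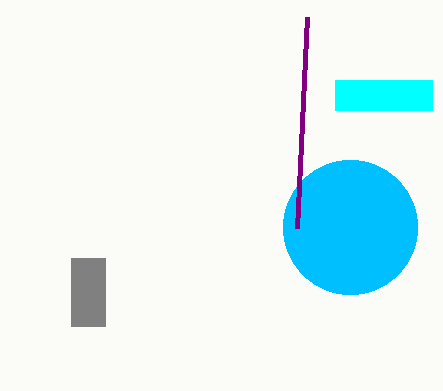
y_1 = 227, r_1 = 67, x0_2 = 297, y0_2 = 228, x0_3 = 71, y0_3 = 258, x1_3 = 105, y1_3 = 326, x0_4 = 335, y0_4 = 80, x1_4 = 432, y1_4 = 110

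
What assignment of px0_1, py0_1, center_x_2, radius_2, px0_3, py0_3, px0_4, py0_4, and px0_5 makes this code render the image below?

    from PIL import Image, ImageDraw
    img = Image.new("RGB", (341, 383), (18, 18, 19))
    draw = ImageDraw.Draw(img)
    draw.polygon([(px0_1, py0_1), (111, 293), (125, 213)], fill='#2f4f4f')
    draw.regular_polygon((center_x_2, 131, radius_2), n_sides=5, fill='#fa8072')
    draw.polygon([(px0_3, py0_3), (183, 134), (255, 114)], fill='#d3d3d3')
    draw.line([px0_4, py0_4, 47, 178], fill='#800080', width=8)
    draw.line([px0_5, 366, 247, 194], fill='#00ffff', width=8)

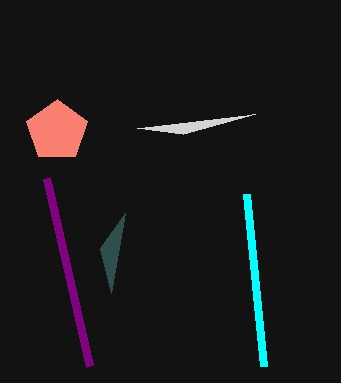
px0_1 = 100, py0_1 = 248, center_x_2 = 57, radius_2 = 32, px0_3 = 137, py0_3 = 128, px0_4 = 90, py0_4 = 366, px0_5 = 264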